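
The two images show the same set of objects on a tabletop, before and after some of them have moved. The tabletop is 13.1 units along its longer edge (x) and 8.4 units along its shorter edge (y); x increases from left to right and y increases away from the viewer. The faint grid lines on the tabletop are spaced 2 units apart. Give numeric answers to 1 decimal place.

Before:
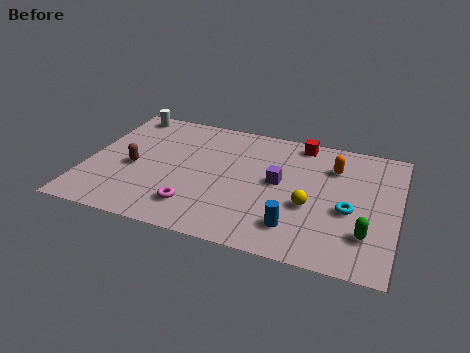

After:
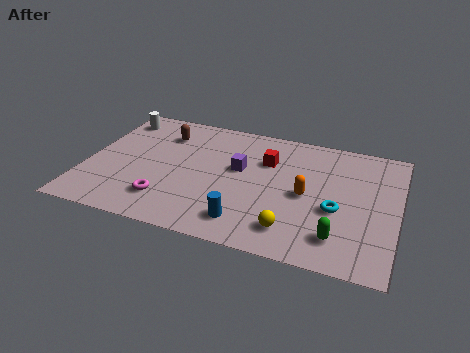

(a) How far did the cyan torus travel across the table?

0.5

The cyan torus was near (11.1, 3.5) before and (10.6, 3.4) after, so it travelled √(0.5² + 0.1²) ≈ 0.5 units.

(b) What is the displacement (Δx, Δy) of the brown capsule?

(1.0, 2.7)

From the two frames, the brown capsule sits at roughly (2.0, 3.7) before and (3.0, 6.4) after.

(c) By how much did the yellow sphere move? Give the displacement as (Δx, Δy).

(-0.6, -1.7)

From the two frames, the yellow sphere sits at roughly (9.5, 3.3) before and (8.9, 1.6) after.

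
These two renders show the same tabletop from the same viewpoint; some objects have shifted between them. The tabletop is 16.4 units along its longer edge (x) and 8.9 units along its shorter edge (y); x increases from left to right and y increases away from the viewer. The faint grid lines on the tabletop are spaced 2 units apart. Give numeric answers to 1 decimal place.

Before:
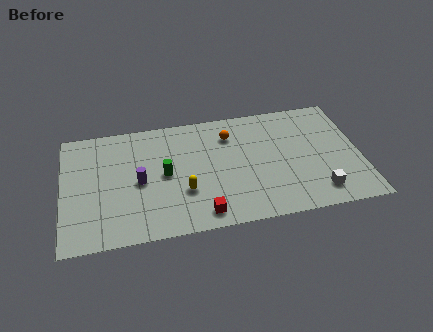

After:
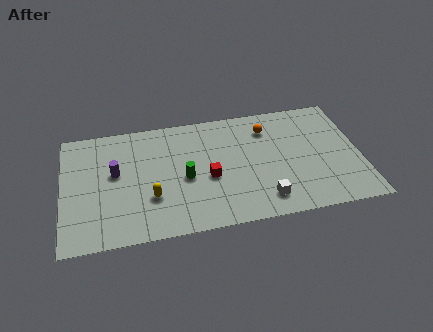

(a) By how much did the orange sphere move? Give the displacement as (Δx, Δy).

(2.1, 0.1)

The orange sphere was at about (9.3, 6.8) and moved to about (11.4, 6.9).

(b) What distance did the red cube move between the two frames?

2.6

The red cube moved from about (7.5, 1.2) to (8.0, 3.8), a distance of √(0.5² + 2.6²) ≈ 2.6.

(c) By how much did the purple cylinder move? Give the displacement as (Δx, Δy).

(-1.3, 0.9)

The purple cylinder was at about (4.2, 4.2) and moved to about (2.9, 5.1).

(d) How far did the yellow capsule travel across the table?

1.8

The yellow capsule was near (6.6, 3.0) before and (4.8, 2.9) after, so it travelled √(1.8² + 0.1²) ≈ 1.8 units.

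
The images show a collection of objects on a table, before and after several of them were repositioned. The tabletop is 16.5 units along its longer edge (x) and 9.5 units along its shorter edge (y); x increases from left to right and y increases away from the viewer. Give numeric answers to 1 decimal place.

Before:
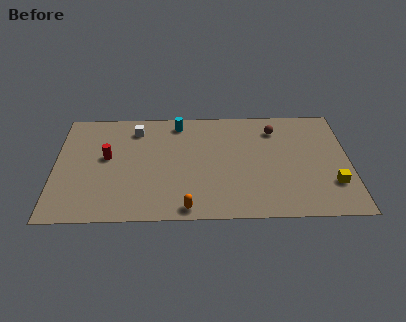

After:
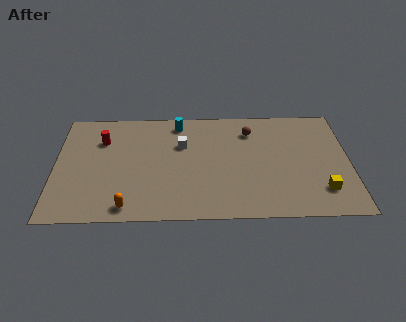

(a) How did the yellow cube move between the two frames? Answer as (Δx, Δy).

(-0.6, -0.5)

The yellow cube was at about (15.5, 2.7) and moved to about (14.9, 2.2).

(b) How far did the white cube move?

3.0

The white cube moved from about (4.5, 7.7) to (7.1, 6.3), a distance of √(2.6² + 1.4²) ≈ 3.0.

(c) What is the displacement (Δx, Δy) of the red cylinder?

(-0.3, 1.5)

From the two frames, the red cylinder sits at roughly (2.9, 5.3) before and (2.6, 6.8) after.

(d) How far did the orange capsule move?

3.3

The orange capsule was near (7.4, 0.9) before and (4.1, 1.1) after, so it travelled √(3.3² + 0.2²) ≈ 3.3 units.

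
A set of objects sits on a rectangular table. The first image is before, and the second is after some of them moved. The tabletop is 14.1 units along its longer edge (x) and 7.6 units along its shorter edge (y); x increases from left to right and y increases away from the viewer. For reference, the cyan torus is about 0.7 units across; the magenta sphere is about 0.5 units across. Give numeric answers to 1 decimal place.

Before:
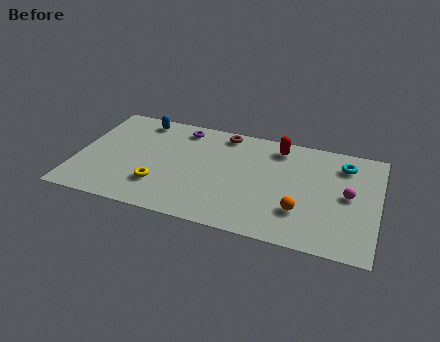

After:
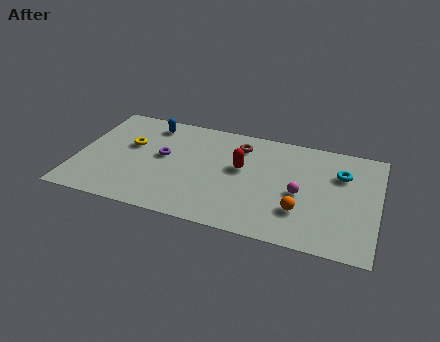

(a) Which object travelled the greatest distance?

the yellow torus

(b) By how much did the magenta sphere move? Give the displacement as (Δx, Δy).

(-2.2, -0.5)

The magenta sphere was at about (12.7, 3.9) and moved to about (10.5, 3.4).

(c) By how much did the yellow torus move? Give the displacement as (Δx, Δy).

(-1.6, 2.5)

The yellow torus was at about (4.0, 2.1) and moved to about (2.4, 4.6).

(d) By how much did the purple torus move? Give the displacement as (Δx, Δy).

(-0.7, -2.3)

The purple torus was at about (4.7, 6.5) and moved to about (4.0, 4.2).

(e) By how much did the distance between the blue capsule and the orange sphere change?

-0.5

The distance was about 9.0 in the first image and 8.5 in the second, so they moved 0.5 units closer together.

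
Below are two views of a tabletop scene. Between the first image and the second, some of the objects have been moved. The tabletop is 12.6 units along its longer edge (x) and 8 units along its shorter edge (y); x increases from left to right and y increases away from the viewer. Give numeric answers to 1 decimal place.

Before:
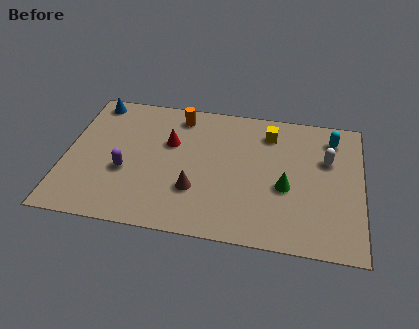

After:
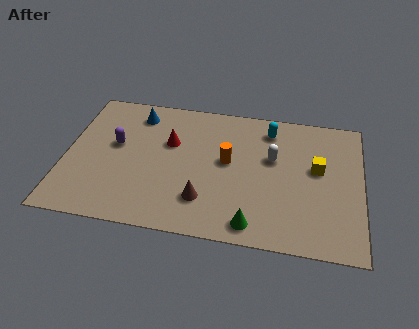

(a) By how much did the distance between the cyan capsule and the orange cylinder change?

-3.8

The distance was about 6.6 in the first image and 2.8 in the second, so they moved 3.8 units closer together.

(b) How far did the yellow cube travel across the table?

2.8

The yellow cube was near (8.6, 6.4) before and (10.7, 4.6) after, so it travelled √(2.1² + 1.8²) ≈ 2.8 units.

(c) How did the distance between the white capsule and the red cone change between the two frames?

-2.3

They were about 6.7 units apart before and 4.4 after — 2.3 units closer together.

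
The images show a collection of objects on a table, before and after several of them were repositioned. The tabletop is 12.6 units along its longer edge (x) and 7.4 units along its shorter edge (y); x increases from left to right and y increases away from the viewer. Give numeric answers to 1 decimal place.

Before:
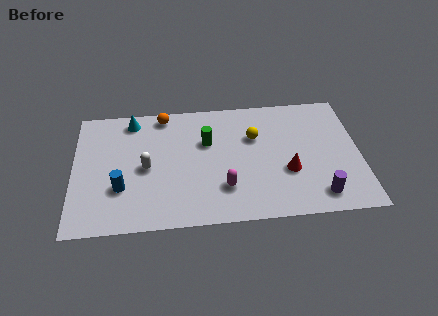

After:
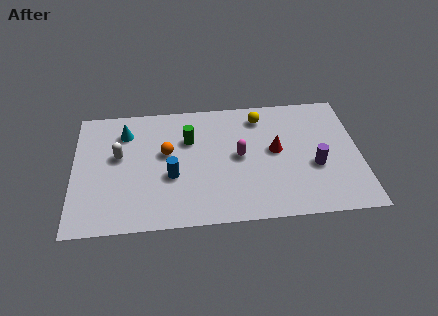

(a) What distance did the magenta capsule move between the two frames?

1.9

The magenta capsule was near (6.6, 2.0) before and (7.3, 3.8) after, so it travelled √(0.7² + 1.8²) ≈ 1.9 units.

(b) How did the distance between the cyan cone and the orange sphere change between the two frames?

+0.9

The distance was about 1.4 in the first image and 2.3 in the second, so they moved 0.9 units further apart.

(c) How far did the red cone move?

1.4

The red cone was near (9.4, 2.7) before and (8.9, 4.0) after, so it travelled √(0.5² + 1.3²) ≈ 1.4 units.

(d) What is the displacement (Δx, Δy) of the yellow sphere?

(0.3, 1.2)

The yellow sphere was at about (8.0, 4.9) and moved to about (8.3, 6.1).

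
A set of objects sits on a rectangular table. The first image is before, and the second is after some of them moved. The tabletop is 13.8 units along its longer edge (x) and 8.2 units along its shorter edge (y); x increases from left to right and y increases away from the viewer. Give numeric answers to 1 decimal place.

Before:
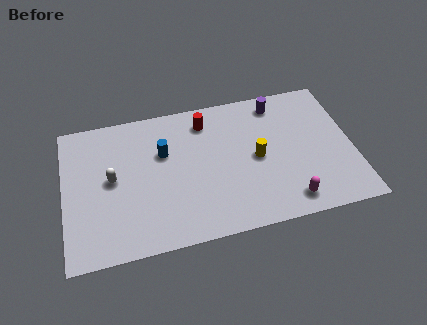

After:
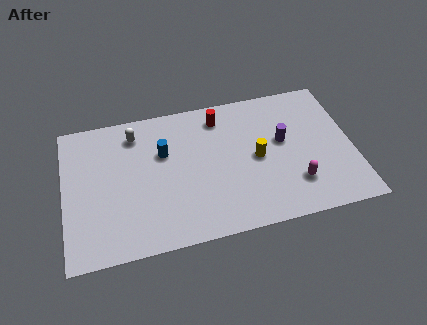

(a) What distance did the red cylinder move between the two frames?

0.7

The red cylinder moved from about (6.9, 6.7) to (7.6, 6.8), a distance of √(0.7² + 0.1²) ≈ 0.7.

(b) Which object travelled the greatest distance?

the white capsule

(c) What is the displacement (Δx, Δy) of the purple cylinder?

(0.1, -2.3)

The purple cylinder was at about (10.4, 7.0) and moved to about (10.5, 4.7).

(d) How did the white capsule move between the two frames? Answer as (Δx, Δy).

(1.2, 2.4)

The white capsule was at about (2.3, 4.3) and moved to about (3.5, 6.7).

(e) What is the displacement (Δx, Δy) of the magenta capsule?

(0.4, 0.9)

From the two frames, the magenta capsule sits at roughly (10.5, 1.2) before and (10.9, 2.1) after.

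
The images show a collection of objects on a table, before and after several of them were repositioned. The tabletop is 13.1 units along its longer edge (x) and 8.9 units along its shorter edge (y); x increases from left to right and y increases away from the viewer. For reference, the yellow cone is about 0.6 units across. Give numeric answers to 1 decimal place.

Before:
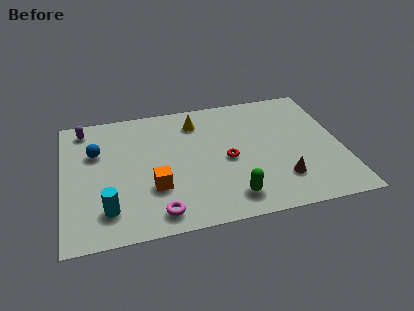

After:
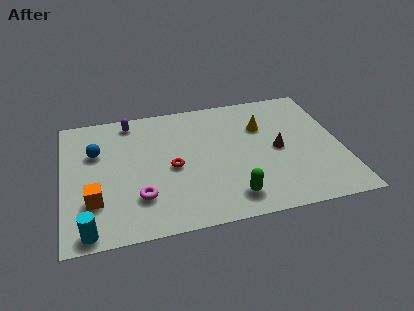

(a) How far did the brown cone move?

2.1

The brown cone moved from about (10.1, 2.2) to (10.1, 4.3), a distance of √(0.0² + 2.1²) ≈ 2.1.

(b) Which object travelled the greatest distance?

the yellow cone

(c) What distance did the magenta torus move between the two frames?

1.4

The magenta torus moved from about (4.3, 1.2) to (3.5, 2.4), a distance of √(0.8² + 1.2²) ≈ 1.4.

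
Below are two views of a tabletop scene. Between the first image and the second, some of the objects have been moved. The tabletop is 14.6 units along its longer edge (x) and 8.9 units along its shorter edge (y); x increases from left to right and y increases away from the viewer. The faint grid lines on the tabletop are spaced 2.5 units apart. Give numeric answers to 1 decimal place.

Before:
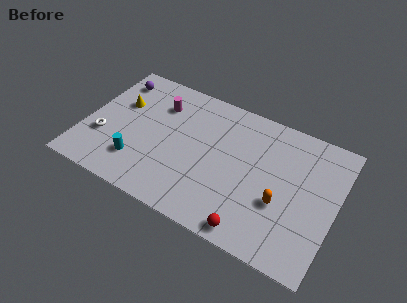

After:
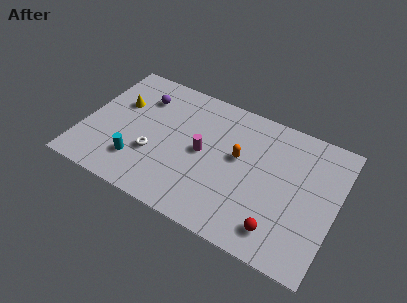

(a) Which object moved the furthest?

the magenta cylinder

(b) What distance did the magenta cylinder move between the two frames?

3.6

From (4.0, 6.6) to (6.9, 4.5), the magenta cylinder covered √(2.9² + 2.1²) ≈ 3.6 units.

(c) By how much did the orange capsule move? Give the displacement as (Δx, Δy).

(-2.7, 1.8)

The orange capsule was at about (11.6, 3.3) and moved to about (8.9, 5.1).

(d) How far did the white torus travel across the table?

3.0

From (1.2, 3.0) to (4.2, 3.1), the white torus covered √(3.0² + 0.1²) ≈ 3.0 units.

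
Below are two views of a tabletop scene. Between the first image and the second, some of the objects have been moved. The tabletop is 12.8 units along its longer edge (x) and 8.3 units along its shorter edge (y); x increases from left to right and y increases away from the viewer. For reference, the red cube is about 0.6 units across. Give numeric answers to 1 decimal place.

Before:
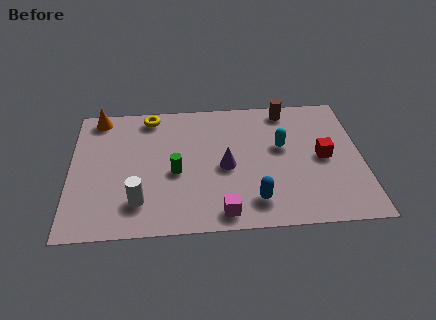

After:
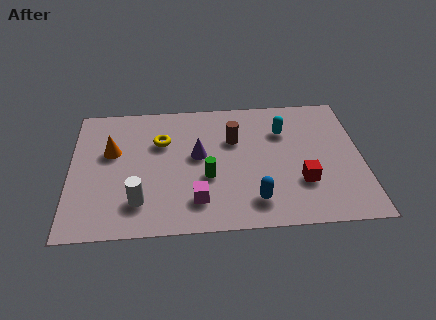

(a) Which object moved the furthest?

the brown cylinder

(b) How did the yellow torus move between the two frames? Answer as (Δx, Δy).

(0.5, -1.7)

From the two frames, the yellow torus sits at roughly (3.5, 7.3) before and (4.0, 5.6) after.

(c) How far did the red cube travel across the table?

1.8

The red cube moved from about (11.1, 4.1) to (10.1, 2.6), a distance of √(1.0² + 1.5²) ≈ 1.8.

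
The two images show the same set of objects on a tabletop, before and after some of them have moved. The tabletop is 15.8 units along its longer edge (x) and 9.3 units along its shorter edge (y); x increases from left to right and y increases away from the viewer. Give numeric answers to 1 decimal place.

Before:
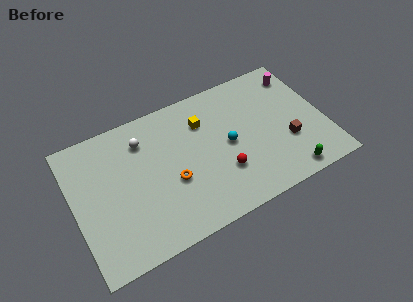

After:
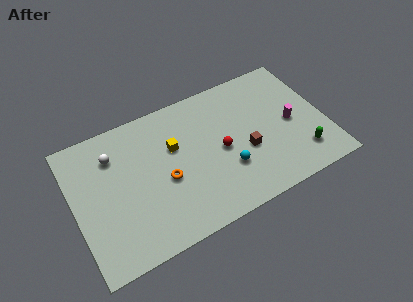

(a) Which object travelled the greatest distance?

the magenta cylinder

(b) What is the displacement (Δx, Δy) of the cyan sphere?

(-0.3, -1.6)

From the two frames, the cyan sphere sits at roughly (9.7, 4.6) before and (9.4, 3.0) after.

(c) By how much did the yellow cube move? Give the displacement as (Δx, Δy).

(-2.0, -0.9)

The yellow cube started near (8.4, 6.8) and ended near (6.4, 5.9).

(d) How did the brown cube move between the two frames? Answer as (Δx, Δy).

(-2.6, 0.5)

The brown cube started near (13.3, 3.2) and ended near (10.7, 3.7).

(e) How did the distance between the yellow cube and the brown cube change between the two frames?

-1.3

They were about 6.1 units apart before and 4.8 after — 1.3 units closer together.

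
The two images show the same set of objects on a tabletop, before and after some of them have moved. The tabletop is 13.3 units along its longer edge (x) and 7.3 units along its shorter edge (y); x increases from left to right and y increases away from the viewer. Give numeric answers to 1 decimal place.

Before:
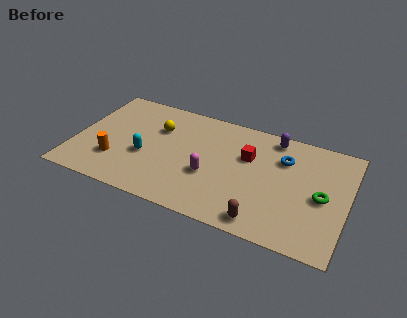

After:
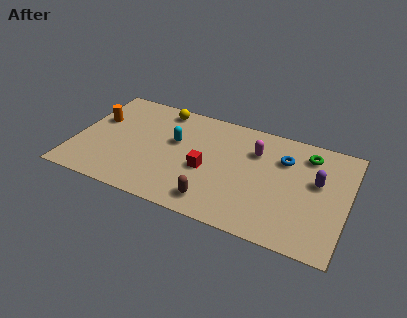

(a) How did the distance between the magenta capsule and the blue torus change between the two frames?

-2.8

They were about 4.2 units apart before and 1.4 after — 2.8 units closer together.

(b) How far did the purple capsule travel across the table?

3.1

The purple capsule was near (9.5, 6.4) before and (11.8, 4.3) after, so it travelled √(2.3² + 2.1²) ≈ 3.1 units.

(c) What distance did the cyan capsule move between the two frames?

2.0

From (3.5, 2.9) to (4.8, 4.4), the cyan capsule covered √(1.3² + 1.5²) ≈ 2.0 units.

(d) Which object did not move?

the blue torus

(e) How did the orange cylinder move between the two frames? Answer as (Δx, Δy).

(-1.2, 2.5)

From the two frames, the orange cylinder sits at roughly (2.1, 2.1) before and (0.9, 4.6) after.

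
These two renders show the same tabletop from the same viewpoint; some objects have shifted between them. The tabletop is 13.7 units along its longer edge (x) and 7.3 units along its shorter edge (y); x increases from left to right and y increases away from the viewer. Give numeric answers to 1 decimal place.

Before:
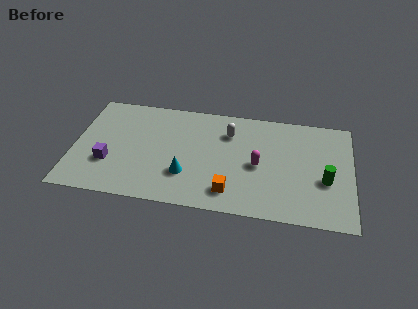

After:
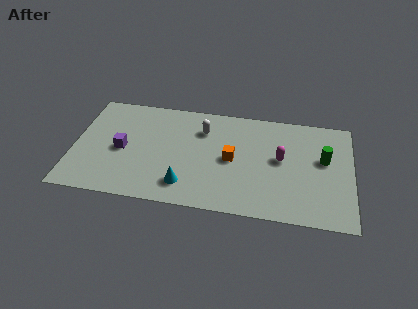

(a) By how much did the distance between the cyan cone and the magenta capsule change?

+1.5

The distance was about 3.7 in the first image and 5.2 in the second, so they moved 1.5 units further apart.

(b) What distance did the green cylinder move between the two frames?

1.4

The green cylinder was near (12.4, 2.9) before and (12.3, 4.3) after, so it travelled √(0.1² + 1.4²) ≈ 1.4 units.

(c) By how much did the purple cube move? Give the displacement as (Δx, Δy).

(0.6, 1.0)

From the two frames, the purple cube sits at roughly (1.8, 2.4) before and (2.4, 3.4) after.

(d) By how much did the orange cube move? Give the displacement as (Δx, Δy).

(0.0, 2.2)

The orange cube started near (7.8, 1.4) and ended near (7.8, 3.6).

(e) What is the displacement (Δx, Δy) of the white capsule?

(-1.3, 0.0)

The white capsule started near (7.6, 5.4) and ended near (6.3, 5.4).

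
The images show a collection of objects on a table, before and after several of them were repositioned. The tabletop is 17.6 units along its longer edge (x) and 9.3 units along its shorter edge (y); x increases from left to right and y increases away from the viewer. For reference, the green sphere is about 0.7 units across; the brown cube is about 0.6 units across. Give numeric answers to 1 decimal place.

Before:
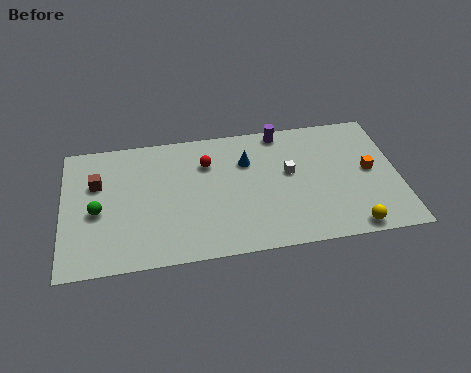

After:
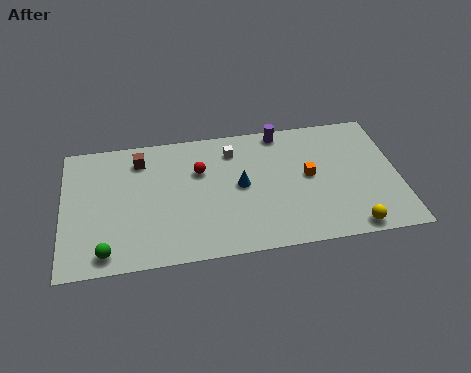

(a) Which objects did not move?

the purple cylinder and the yellow sphere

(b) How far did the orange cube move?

3.2

The orange cube moved from about (16.1, 4.8) to (12.9, 4.9), a distance of √(3.2² + 0.1²) ≈ 3.2.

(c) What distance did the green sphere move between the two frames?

2.9

From (1.8, 4.1) to (2.2, 1.2), the green sphere covered √(0.4² + 2.9²) ≈ 2.9 units.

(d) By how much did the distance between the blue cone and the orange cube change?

-3.0

Before: roughly 6.6 units apart; after: 3.6. That's 3.0 units closer together.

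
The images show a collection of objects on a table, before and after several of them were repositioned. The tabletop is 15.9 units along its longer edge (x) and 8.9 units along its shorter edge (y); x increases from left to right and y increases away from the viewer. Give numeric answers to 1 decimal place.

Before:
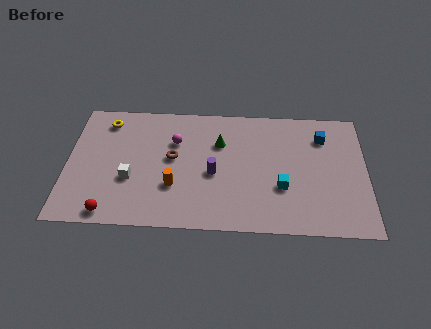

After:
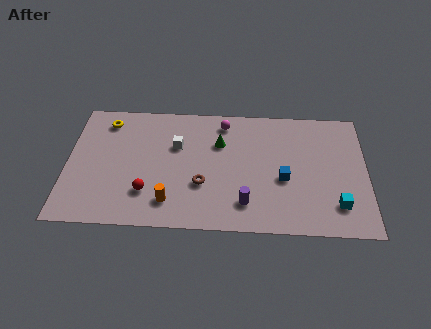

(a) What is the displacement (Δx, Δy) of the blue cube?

(-2.1, -3.1)

The blue cube started near (13.6, 6.8) and ended near (11.5, 3.7).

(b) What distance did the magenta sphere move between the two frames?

3.0

The magenta sphere moved from about (5.7, 6.1) to (8.3, 7.6), a distance of √(2.6² + 1.5²) ≈ 3.0.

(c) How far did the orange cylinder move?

1.1

From (5.7, 2.9) to (5.5, 1.8), the orange cylinder covered √(0.2² + 1.1²) ≈ 1.1 units.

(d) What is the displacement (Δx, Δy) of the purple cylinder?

(1.7, -2.0)

From the two frames, the purple cylinder sits at roughly (7.8, 3.9) before and (9.5, 1.9) after.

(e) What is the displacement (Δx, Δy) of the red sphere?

(1.9, 1.5)

The red sphere was at about (2.4, 0.9) and moved to about (4.3, 2.4).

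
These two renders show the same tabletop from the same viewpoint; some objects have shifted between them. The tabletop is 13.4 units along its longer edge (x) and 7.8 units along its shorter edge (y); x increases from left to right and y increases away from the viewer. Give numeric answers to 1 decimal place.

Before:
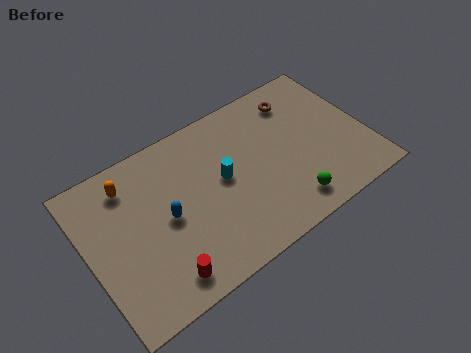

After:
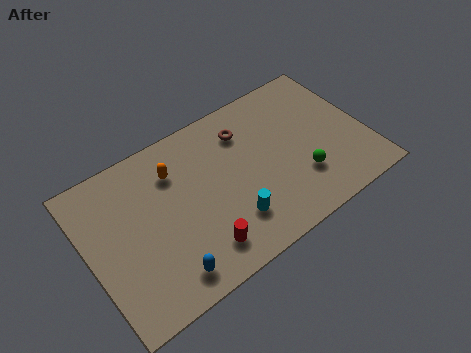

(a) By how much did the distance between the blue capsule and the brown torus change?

-0.6

They were about 7.3 units apart before and 6.7 after — 0.6 units closer together.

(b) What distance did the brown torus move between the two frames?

2.7

The brown torus was near (10.6, 6.3) before and (7.9, 6.0) after, so it travelled √(2.7² + 0.3²) ≈ 2.7 units.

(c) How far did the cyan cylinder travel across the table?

2.2

The cyan cylinder was near (6.5, 4.2) before and (6.5, 2.0) after, so it travelled √(0.0² + 2.2²) ≈ 2.2 units.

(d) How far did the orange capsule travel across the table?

2.2

The orange capsule moved from about (2.3, 6.3) to (4.4, 5.8), a distance of √(2.1² + 0.5²) ≈ 2.2.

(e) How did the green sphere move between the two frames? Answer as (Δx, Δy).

(0.8, 1.0)

The green sphere was at about (9.2, 1.3) and moved to about (10.0, 2.3).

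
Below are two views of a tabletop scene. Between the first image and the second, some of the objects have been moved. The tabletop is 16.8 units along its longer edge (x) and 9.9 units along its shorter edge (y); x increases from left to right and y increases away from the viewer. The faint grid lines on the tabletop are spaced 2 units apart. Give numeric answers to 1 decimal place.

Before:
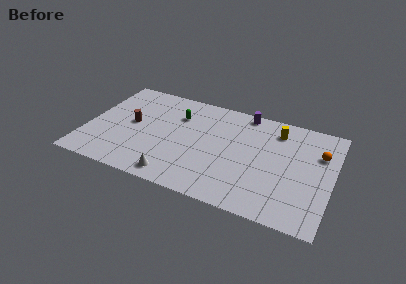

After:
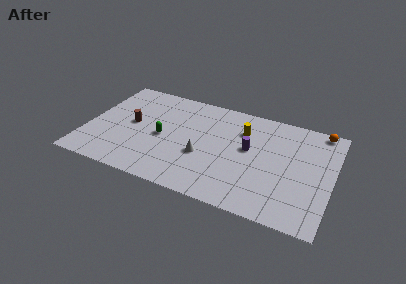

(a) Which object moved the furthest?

the purple cylinder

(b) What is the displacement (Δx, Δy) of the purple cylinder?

(0.6, -3.4)

From the two frames, the purple cylinder sits at roughly (10.5, 9.0) before and (11.1, 5.6) after.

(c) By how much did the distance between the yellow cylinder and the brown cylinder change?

-2.4

Before: roughly 10.2 units apart; after: 7.8. That's 2.4 units closer together.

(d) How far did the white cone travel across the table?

3.1

The white cone moved from about (6.5, 1.2) to (8.1, 3.8), a distance of √(1.6² + 2.6²) ≈ 3.1.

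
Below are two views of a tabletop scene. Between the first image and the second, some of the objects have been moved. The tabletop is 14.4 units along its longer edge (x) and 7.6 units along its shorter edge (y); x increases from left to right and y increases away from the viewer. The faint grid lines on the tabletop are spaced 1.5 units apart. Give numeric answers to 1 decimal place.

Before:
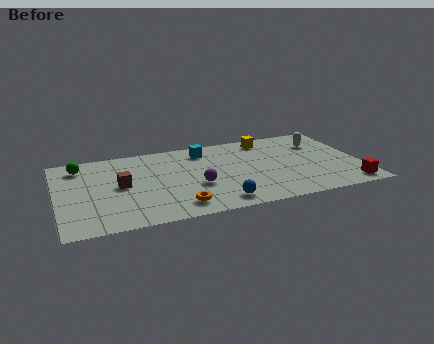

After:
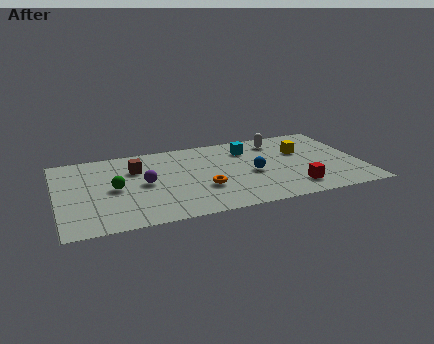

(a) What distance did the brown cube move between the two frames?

1.6

The brown cube was near (3.0, 3.9) before and (3.8, 5.3) after, so it travelled √(0.8² + 1.4²) ≈ 1.6 units.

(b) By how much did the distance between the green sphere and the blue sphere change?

-1.5

They were about 8.0 units apart before and 6.5 after — 1.5 units closer together.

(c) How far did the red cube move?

2.6

The red cube was near (13.6, 1.0) before and (11.0, 1.5) after, so it travelled √(2.6² + 0.5²) ≈ 2.6 units.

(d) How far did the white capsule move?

2.1

The white capsule moved from about (12.7, 5.5) to (10.7, 6.2), a distance of √(2.0² + 0.7²) ≈ 2.1.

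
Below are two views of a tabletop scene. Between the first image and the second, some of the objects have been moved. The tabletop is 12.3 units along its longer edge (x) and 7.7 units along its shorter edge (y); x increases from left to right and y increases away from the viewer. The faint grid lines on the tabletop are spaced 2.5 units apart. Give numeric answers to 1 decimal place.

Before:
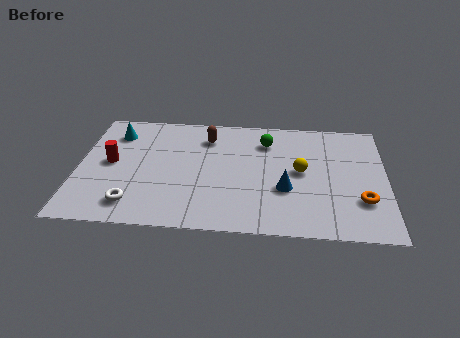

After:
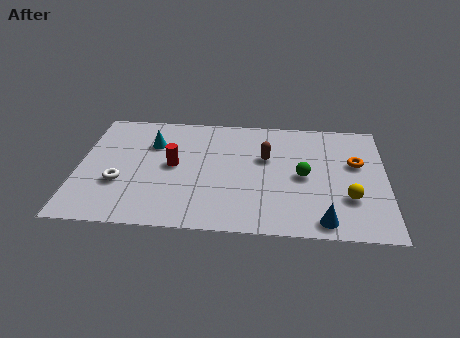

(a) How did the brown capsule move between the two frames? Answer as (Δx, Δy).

(2.4, -1.2)

The brown capsule started near (5.1, 6.0) and ended near (7.5, 4.8).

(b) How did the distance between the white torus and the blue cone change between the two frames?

+2.1

The distance was about 6.2 in the first image and 8.3 in the second, so they moved 2.1 units further apart.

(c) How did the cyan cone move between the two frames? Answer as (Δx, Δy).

(1.5, -0.6)

From the two frames, the cyan cone sits at roughly (1.4, 6.0) before and (2.9, 5.4) after.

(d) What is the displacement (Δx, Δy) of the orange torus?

(-0.2, 2.4)

From the two frames, the orange torus sits at roughly (11.3, 2.3) before and (11.1, 4.7) after.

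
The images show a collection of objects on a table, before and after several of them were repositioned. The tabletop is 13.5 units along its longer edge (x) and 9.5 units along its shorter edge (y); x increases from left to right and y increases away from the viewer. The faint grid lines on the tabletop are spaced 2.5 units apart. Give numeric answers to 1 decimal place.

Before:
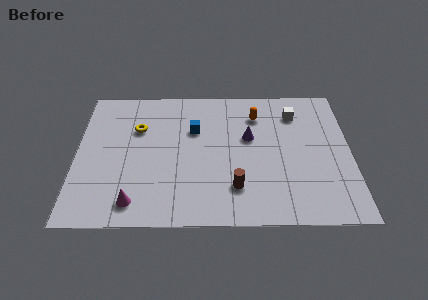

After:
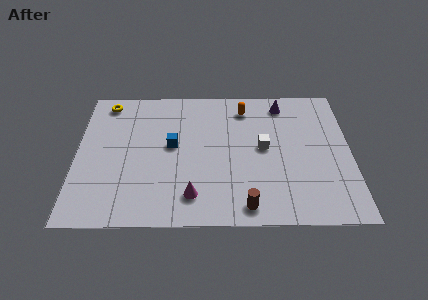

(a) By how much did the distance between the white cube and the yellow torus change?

+0.6

The distance was about 7.9 in the first image and 8.5 in the second, so they moved 0.6 units further apart.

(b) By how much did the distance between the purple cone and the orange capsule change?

+0.3

They were about 1.6 units apart before and 1.9 after — 0.3 units further apart.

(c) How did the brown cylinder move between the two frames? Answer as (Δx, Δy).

(0.5, -1.2)

From the two frames, the brown cylinder sits at roughly (7.8, 2.3) before and (8.3, 1.1) after.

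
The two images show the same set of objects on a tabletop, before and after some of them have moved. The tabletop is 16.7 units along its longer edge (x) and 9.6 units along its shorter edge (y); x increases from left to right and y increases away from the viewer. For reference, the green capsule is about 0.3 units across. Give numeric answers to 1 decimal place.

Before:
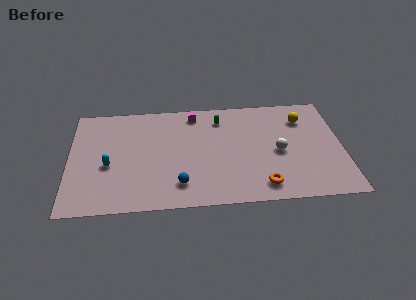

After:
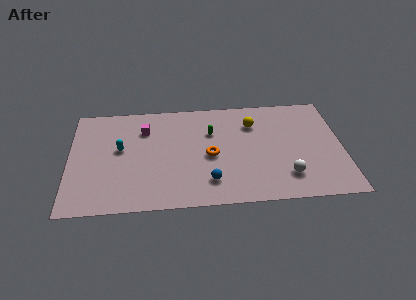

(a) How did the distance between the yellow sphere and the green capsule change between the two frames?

-2.4

They were about 5.1 units apart before and 2.7 after — 2.4 units closer together.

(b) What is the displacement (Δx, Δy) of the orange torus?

(-3.1, 2.9)

The orange torus started near (11.7, 1.5) and ended near (8.6, 4.4).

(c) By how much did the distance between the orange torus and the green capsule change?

-4.5

The distance was about 6.6 in the first image and 2.1 in the second, so they moved 4.5 units closer together.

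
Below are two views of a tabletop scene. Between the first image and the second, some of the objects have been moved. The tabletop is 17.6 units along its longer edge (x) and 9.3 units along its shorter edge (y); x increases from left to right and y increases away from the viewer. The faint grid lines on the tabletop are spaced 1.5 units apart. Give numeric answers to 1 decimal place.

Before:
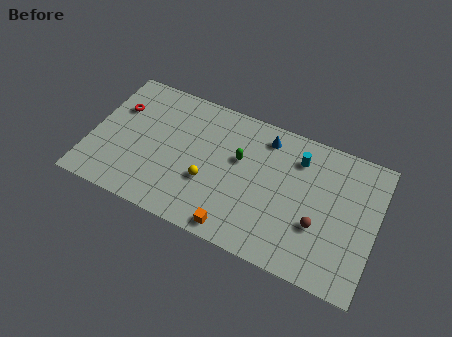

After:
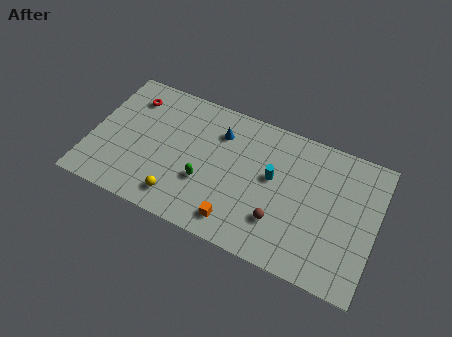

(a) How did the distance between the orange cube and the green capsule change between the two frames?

-1.9

Before: roughly 4.7 units apart; after: 2.8. That's 1.9 units closer together.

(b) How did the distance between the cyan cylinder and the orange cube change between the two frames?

-2.8

They were about 7.0 units apart before and 4.2 after — 2.8 units closer together.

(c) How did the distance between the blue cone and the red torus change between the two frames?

-3.6

The distance was about 9.2 in the first image and 5.6 in the second, so they moved 3.6 units closer together.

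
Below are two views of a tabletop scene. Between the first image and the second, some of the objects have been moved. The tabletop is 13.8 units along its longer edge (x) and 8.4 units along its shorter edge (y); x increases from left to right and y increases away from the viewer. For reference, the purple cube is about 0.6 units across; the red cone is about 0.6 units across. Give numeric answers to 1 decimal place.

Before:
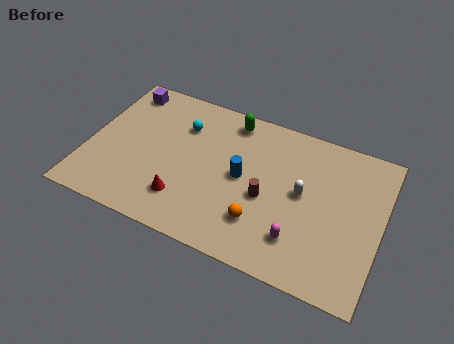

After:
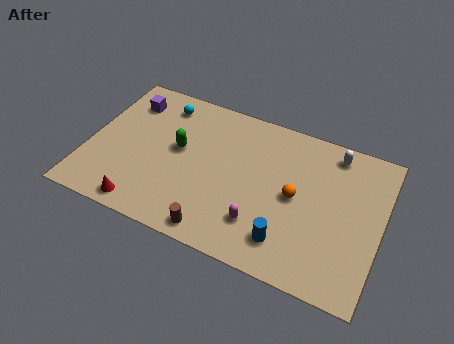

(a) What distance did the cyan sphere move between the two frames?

1.4

From (4.2, 6.1) to (3.1, 7.0), the cyan sphere covered √(1.1² + 0.9²) ≈ 1.4 units.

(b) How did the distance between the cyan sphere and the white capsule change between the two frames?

+2.1

Before: roughly 6.1 units apart; after: 8.2. That's 2.1 units further apart.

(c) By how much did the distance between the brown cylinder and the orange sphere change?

+3.3

The distance was about 1.4 in the first image and 4.7 in the second, so they moved 3.3 units further apart.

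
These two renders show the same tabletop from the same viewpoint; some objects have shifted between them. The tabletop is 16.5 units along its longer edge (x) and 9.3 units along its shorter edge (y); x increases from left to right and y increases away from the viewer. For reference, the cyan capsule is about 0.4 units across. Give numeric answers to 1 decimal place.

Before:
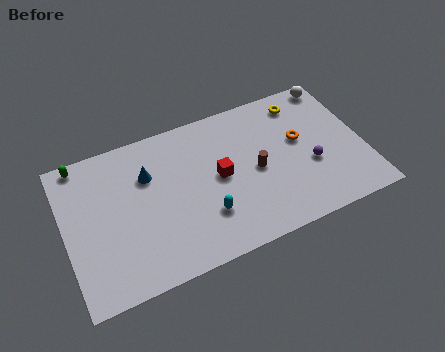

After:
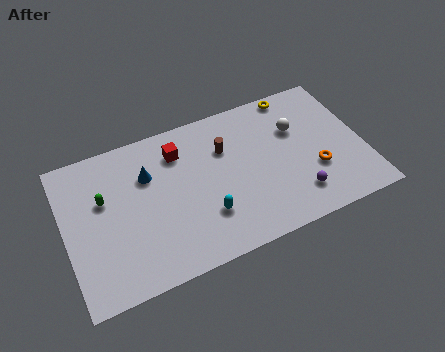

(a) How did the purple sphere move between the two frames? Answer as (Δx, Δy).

(-1.0, -1.6)

The purple sphere was at about (13.5, 3.6) and moved to about (12.5, 2.0).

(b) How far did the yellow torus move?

0.8

The yellow torus was near (13.5, 7.8) before and (13.2, 8.5) after, so it travelled √(0.3² + 0.7²) ≈ 0.8 units.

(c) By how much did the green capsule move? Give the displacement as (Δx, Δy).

(1.0, -2.7)

From the two frames, the green capsule sits at roughly (1.2, 8.5) before and (2.2, 5.8) after.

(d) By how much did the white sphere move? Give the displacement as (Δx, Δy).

(-2.5, -2.2)

The white sphere started near (15.5, 8.4) and ended near (13.0, 6.2).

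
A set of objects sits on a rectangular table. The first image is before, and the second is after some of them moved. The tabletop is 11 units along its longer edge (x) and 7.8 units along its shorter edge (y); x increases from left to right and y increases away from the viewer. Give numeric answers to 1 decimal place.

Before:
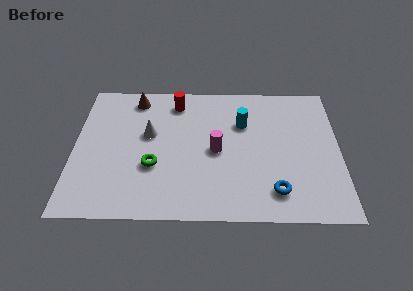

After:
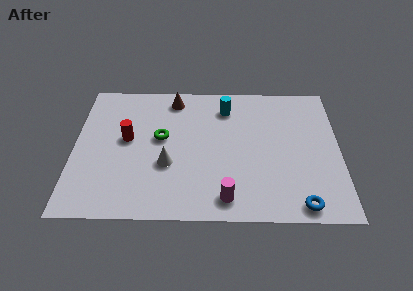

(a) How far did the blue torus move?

1.2

The blue torus was near (8.3, 1.5) before and (9.3, 0.8) after, so it travelled √(1.0² + 0.7²) ≈ 1.2 units.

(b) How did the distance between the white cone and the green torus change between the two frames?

-0.3

Before: roughly 1.8 units apart; after: 1.5. That's 0.3 units closer together.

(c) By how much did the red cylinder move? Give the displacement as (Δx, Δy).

(-2.0, -2.2)

From the two frames, the red cylinder sits at roughly (4.2, 6.5) before and (2.2, 4.3) after.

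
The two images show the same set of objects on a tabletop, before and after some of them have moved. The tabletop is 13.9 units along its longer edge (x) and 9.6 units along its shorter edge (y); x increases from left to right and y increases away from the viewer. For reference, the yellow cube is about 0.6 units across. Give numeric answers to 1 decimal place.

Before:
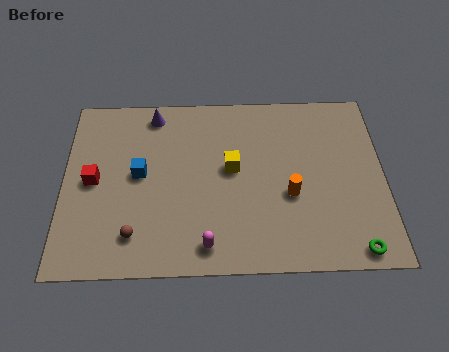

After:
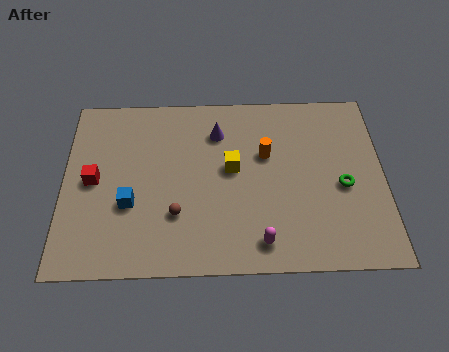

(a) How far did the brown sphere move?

2.1

The brown sphere moved from about (3.1, 1.9) to (4.9, 2.9), a distance of √(1.8² + 1.0²) ≈ 2.1.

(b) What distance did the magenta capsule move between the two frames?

2.3

From (6.2, 1.3) to (8.5, 1.4), the magenta capsule covered √(2.3² + 0.1²) ≈ 2.3 units.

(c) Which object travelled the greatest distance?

the green torus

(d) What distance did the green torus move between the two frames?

3.3

The green torus moved from about (12.5, 0.9) to (12.1, 4.2), a distance of √(0.4² + 3.3²) ≈ 3.3.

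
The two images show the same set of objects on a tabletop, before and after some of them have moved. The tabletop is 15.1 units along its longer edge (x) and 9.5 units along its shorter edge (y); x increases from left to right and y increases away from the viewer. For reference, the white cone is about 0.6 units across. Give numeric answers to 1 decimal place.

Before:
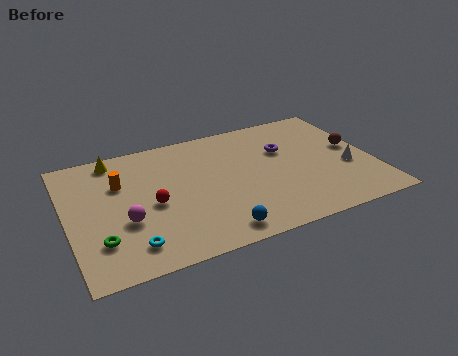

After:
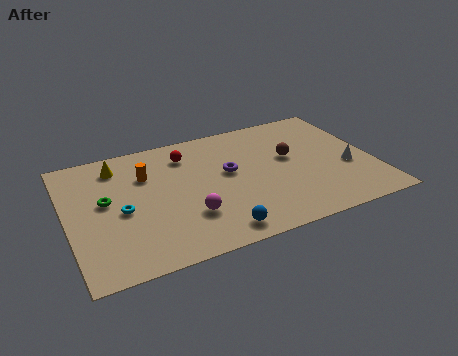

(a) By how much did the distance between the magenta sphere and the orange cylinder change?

+1.3

They were about 2.9 units apart before and 4.2 after — 1.3 units further apart.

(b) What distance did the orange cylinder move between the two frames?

1.3

The orange cylinder was near (2.7, 6.4) before and (4.0, 6.6) after, so it travelled √(1.3² + 0.2²) ≈ 1.3 units.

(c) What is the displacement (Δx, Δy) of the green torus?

(0.5, 2.8)

The green torus was at about (1.4, 2.5) and moved to about (1.9, 5.3).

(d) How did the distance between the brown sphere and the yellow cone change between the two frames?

-3.4

They were about 12.1 units apart before and 8.7 after — 3.4 units closer together.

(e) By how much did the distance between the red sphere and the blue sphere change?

+2.2

They were about 4.2 units apart before and 6.4 after — 2.2 units further apart.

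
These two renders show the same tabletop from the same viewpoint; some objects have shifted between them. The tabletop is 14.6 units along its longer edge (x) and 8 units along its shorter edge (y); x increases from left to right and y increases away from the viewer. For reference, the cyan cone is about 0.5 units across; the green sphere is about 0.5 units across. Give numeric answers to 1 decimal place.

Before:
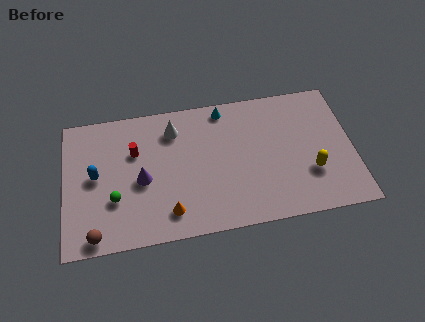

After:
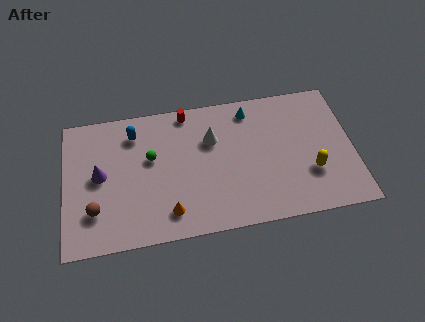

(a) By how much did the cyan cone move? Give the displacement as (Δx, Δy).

(1.3, -0.3)

From the two frames, the cyan cone sits at roughly (8.2, 7.1) before and (9.5, 6.8) after.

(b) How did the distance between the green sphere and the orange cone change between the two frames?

+0.4

Before: roughly 3.0 units apart; after: 3.4. That's 0.4 units further apart.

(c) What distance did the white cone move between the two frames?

2.1

From (5.6, 6.3) to (7.5, 5.4), the white cone covered √(1.9² + 0.9²) ≈ 2.1 units.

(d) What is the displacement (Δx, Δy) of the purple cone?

(-2.1, 0.6)

The purple cone was at about (3.9, 3.6) and moved to about (1.8, 4.2).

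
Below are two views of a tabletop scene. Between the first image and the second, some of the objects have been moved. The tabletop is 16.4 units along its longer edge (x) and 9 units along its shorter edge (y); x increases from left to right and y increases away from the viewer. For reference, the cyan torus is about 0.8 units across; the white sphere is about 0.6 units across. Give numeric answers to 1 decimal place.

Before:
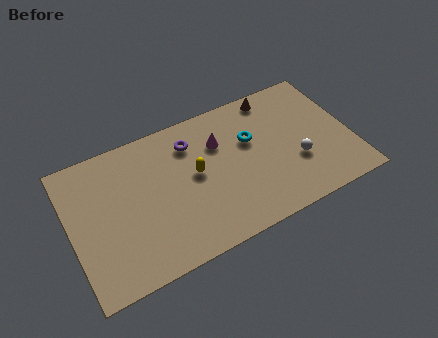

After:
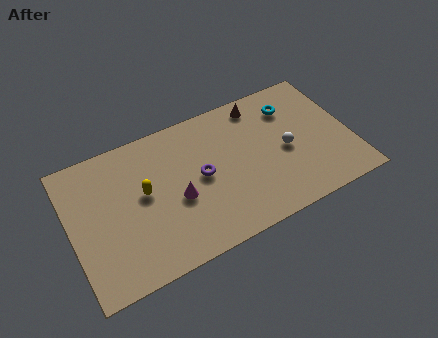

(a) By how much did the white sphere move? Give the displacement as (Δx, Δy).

(-0.5, 1.0)

The white sphere was at about (13.1, 3.2) and moved to about (12.6, 4.2).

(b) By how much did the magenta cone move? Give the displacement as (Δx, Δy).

(-2.8, -2.5)

From the two frames, the magenta cone sits at roughly (8.9, 6.3) before and (6.1, 3.8) after.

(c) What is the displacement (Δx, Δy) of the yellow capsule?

(-3.0, 0.1)

The yellow capsule started near (7.3, 4.9) and ended near (4.3, 5.0).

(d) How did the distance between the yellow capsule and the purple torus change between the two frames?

+1.2

The distance was about 2.1 in the first image and 3.3 in the second, so they moved 1.2 units further apart.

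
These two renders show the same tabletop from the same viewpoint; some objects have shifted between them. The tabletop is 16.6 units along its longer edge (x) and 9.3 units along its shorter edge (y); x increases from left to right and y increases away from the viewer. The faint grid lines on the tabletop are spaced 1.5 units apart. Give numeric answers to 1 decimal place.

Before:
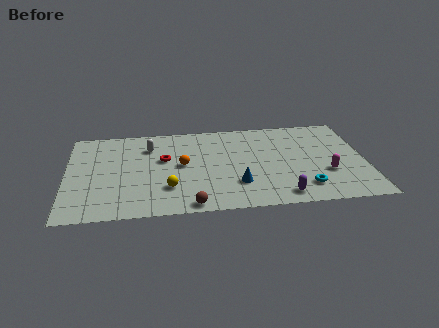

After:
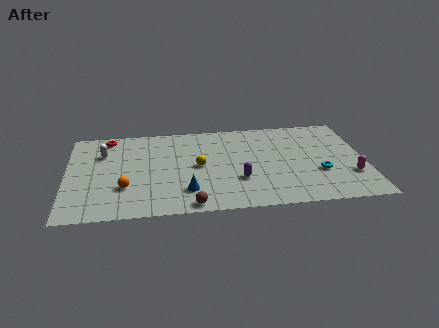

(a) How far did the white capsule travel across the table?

2.6

The white capsule moved from about (4.6, 7.0) to (2.0, 6.6), a distance of √(2.6² + 0.4²) ≈ 2.6.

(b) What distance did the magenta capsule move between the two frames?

1.4

The magenta capsule moved from about (14.4, 3.2) to (15.7, 2.8), a distance of √(1.3² + 0.4²) ≈ 1.4.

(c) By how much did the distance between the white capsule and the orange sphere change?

+1.1

They were about 2.8 units apart before and 3.9 after — 1.1 units further apart.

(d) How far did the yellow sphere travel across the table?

2.7

The yellow sphere was near (5.6, 2.6) before and (7.3, 4.7) after, so it travelled √(1.7² + 2.1²) ≈ 2.7 units.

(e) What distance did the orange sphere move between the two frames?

3.8

The orange sphere moved from about (6.4, 4.9) to (3.2, 2.9), a distance of √(3.2² + 2.0²) ≈ 3.8.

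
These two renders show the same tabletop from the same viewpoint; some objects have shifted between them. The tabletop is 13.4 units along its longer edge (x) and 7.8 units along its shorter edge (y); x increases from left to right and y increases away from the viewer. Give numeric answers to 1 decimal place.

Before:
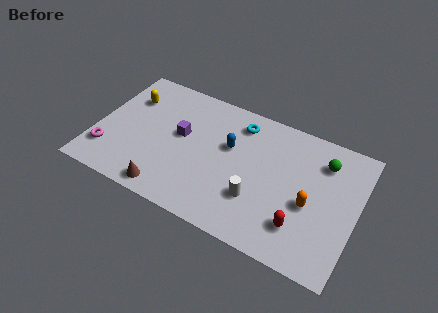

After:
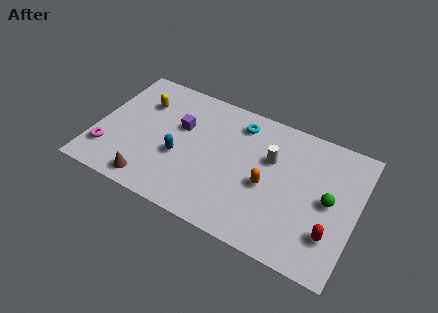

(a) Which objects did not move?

the magenta torus and the cyan torus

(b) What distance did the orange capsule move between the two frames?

2.2

The orange capsule moved from about (11.1, 3.3) to (8.9, 3.4), a distance of √(2.2² + 0.1²) ≈ 2.2.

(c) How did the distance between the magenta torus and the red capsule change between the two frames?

+1.5

They were about 10.0 units apart before and 11.5 after — 1.5 units further apart.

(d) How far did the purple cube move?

0.5

The purple cube was near (4.3, 4.4) before and (4.2, 4.9) after, so it travelled √(0.1² + 0.5²) ≈ 0.5 units.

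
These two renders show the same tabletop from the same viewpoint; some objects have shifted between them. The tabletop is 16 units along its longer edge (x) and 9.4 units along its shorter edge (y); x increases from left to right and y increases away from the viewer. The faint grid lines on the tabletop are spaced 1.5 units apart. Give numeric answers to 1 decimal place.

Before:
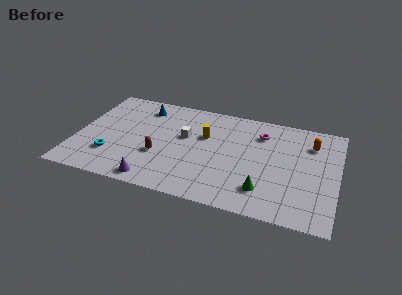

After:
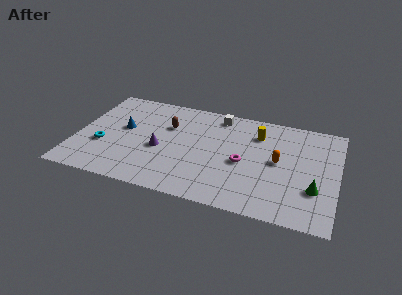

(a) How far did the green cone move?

3.1

The green cone was near (11.7, 2.1) before and (14.7, 3.0) after, so it travelled √(3.0² + 0.9²) ≈ 3.1 units.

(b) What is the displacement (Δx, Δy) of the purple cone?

(0.1, 3.0)

From the two frames, the purple cone sits at roughly (5.1, 1.0) before and (5.2, 4.0) after.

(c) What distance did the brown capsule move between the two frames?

2.9

The brown capsule was near (5.2, 3.4) before and (5.5, 6.3) after, so it travelled √(0.3² + 2.9²) ≈ 2.9 units.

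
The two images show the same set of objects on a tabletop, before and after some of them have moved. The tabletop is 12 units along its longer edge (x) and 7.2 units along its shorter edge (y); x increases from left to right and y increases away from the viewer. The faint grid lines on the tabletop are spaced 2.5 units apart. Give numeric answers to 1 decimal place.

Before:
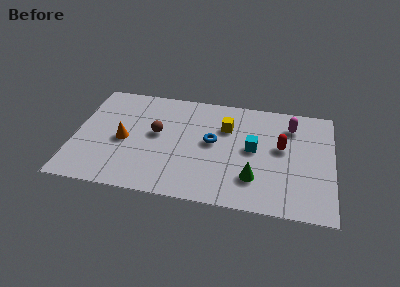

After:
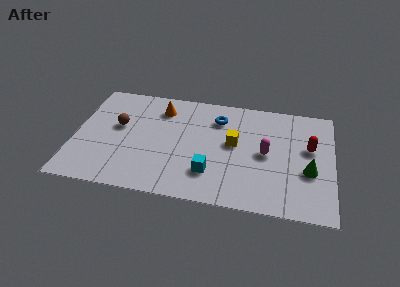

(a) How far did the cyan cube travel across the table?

2.7

The cyan cube moved from about (8.3, 3.8) to (6.4, 1.9), a distance of √(1.9² + 1.9²) ≈ 2.7.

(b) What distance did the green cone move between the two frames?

2.7

The green cone moved from about (8.4, 1.9) to (10.9, 2.8), a distance of √(2.5² + 0.9²) ≈ 2.7.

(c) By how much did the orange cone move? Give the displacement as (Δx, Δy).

(1.6, 2.4)

From the two frames, the orange cone sits at roughly (2.3, 3.3) before and (3.9, 5.7) after.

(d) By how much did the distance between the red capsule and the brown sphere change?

+3.1

The distance was about 5.8 in the first image and 8.9 in the second, so they moved 3.1 units further apart.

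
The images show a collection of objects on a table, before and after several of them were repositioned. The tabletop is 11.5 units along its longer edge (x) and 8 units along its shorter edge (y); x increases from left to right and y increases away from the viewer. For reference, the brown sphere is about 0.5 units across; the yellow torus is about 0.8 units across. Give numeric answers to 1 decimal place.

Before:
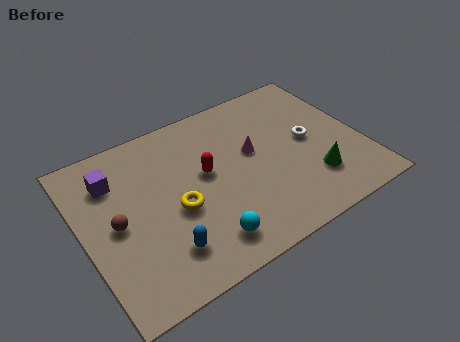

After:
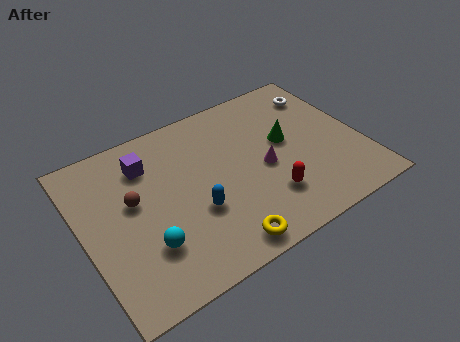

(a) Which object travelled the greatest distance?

the red capsule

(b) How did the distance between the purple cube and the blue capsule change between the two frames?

-0.9

The distance was about 4.4 in the first image and 3.5 in the second, so they moved 0.9 units closer together.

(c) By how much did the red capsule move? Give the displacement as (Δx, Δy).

(2.2, -2.4)

The red capsule started near (5.1, 4.5) and ended near (7.3, 2.1).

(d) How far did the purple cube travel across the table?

1.4

The purple cube was near (1.5, 6.0) before and (2.9, 6.1) after, so it travelled √(1.4² + 0.1²) ≈ 1.4 units.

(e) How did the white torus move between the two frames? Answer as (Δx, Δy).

(1.0, 2.2)

From the two frames, the white torus sits at roughly (9.4, 4.1) before and (10.4, 6.3) after.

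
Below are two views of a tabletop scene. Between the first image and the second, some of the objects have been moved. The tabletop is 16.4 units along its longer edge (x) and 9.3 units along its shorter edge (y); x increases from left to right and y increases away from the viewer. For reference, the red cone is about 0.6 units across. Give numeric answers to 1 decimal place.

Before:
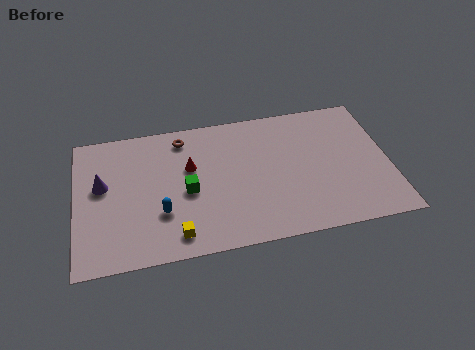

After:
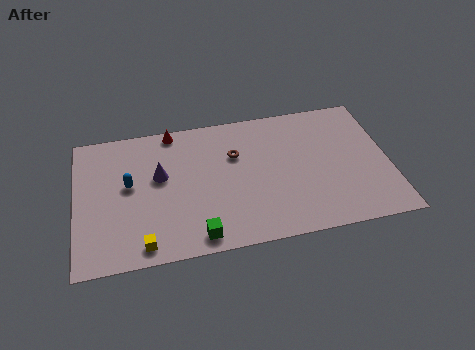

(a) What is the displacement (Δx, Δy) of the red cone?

(-0.8, 2.7)

The red cone was at about (6.0, 5.8) and moved to about (5.2, 8.5).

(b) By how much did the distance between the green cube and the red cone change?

+5.9

They were about 1.6 units apart before and 7.5 after — 5.9 units further apart.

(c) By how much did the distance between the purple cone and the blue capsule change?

-2.2

Before: roughly 3.8 units apart; after: 1.6. That's 2.2 units closer together.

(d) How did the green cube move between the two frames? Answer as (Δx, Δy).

(0.4, -3.1)

From the two frames, the green cube sits at roughly (5.8, 4.2) before and (6.2, 1.1) after.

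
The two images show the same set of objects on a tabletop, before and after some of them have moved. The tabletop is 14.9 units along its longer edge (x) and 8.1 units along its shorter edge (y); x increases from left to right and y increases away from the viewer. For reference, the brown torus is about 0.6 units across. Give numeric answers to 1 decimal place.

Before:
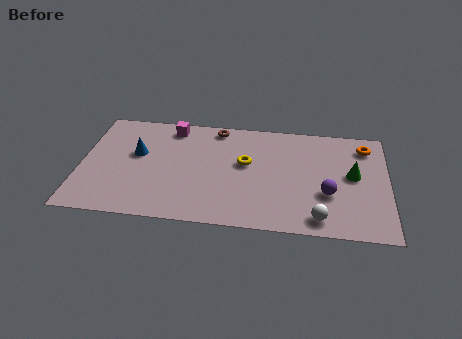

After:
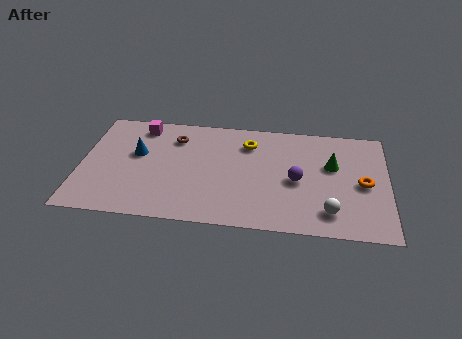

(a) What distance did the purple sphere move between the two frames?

1.7

From (12.0, 2.9) to (10.5, 3.7), the purple sphere covered √(1.5² + 0.8²) ≈ 1.7 units.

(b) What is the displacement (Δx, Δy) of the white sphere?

(0.5, 0.5)

From the two frames, the white sphere sits at roughly (11.6, 1.1) before and (12.1, 1.6) after.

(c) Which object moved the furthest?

the orange torus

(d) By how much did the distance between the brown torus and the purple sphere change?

-0.5

They were about 7.0 units apart before and 6.5 after — 0.5 units closer together.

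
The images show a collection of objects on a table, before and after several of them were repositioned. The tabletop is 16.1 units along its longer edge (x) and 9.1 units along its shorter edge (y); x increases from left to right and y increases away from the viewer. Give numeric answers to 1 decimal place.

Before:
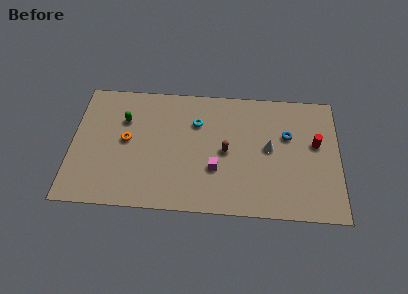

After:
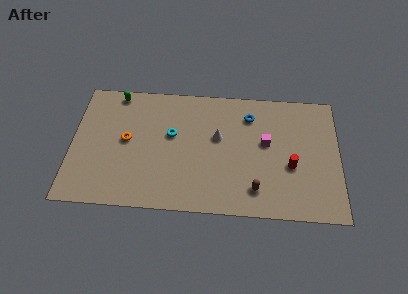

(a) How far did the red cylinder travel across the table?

2.3

The red cylinder was near (14.7, 5.3) before and (13.2, 3.6) after, so it travelled √(1.5² + 1.7²) ≈ 2.3 units.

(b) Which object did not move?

the orange torus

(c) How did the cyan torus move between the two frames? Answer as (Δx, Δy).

(-1.5, -1.0)

From the two frames, the cyan torus sits at roughly (7.5, 6.4) before and (6.0, 5.4) after.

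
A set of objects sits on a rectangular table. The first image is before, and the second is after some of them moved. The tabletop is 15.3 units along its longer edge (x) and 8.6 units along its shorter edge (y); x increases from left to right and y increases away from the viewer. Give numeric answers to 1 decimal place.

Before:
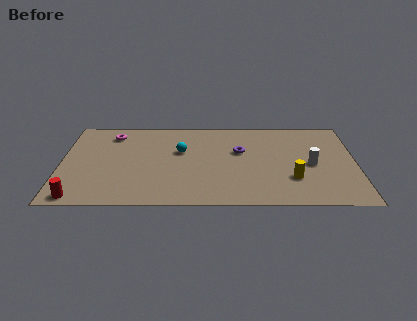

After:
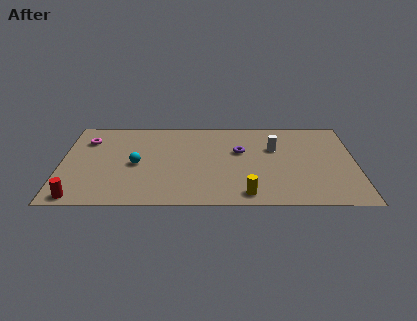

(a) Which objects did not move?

the purple torus and the red cylinder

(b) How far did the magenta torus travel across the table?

1.4

From (2.6, 7.0) to (1.3, 6.4), the magenta torus covered √(1.3² + 0.6²) ≈ 1.4 units.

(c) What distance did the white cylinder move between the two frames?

2.5

The white cylinder moved from about (13.0, 4.0) to (11.1, 5.6), a distance of √(1.9² + 1.6²) ≈ 2.5.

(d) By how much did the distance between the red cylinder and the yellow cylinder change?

-2.5

Before: roughly 11.1 units apart; after: 8.6. That's 2.5 units closer together.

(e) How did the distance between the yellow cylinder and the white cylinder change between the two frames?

+3.0

The distance was about 1.7 in the first image and 4.7 in the second, so they moved 3.0 units further apart.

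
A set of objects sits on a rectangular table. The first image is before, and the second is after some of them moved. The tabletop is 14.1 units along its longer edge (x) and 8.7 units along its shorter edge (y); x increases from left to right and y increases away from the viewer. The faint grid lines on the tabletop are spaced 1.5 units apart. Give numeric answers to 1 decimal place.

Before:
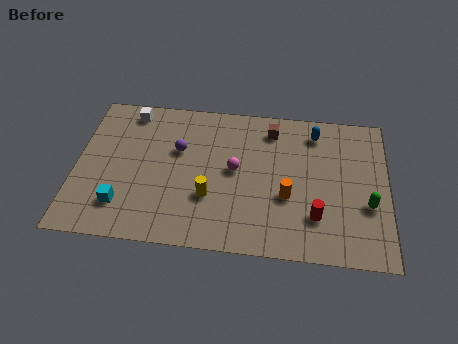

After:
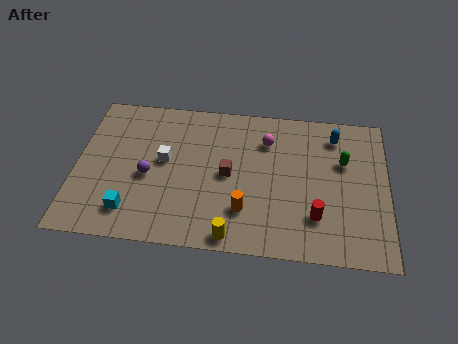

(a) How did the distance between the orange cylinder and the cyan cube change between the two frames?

-2.4

Before: roughly 7.5 units apart; after: 5.1. That's 2.4 units closer together.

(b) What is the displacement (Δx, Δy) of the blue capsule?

(0.9, -0.1)

From the two frames, the blue capsule sits at roughly (10.8, 7.2) before and (11.7, 7.1) after.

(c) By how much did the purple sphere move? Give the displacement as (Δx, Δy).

(-1.3, -1.7)

From the two frames, the purple sphere sits at roughly (4.6, 5.5) before and (3.3, 3.8) after.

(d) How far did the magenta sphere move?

2.4

The magenta sphere moved from about (7.2, 4.6) to (8.6, 6.5), a distance of √(1.4² + 1.9²) ≈ 2.4.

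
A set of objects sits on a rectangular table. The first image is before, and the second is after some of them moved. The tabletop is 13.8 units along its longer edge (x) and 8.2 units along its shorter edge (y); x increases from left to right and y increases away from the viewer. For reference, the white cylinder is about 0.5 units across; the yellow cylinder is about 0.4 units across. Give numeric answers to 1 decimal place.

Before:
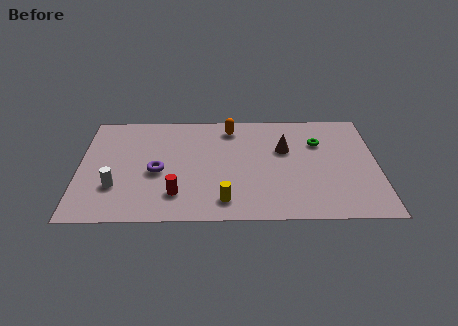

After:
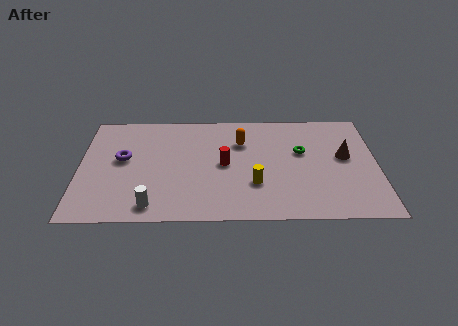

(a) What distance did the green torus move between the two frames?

1.1

From (11.1, 5.7) to (10.3, 5.0), the green torus covered √(0.8² + 0.7²) ≈ 1.1 units.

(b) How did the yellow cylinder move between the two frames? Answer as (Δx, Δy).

(1.4, 1.2)

From the two frames, the yellow cylinder sits at roughly (6.7, 1.4) before and (8.1, 2.6) after.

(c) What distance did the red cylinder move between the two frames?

3.1

The red cylinder moved from about (4.5, 1.9) to (6.7, 4.1), a distance of √(2.2² + 2.2²) ≈ 3.1.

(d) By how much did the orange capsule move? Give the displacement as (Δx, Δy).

(0.5, -1.1)

The orange capsule was at about (7.0, 6.9) and moved to about (7.5, 5.8).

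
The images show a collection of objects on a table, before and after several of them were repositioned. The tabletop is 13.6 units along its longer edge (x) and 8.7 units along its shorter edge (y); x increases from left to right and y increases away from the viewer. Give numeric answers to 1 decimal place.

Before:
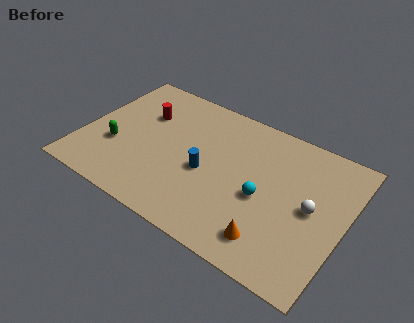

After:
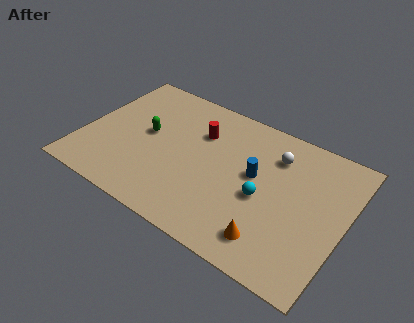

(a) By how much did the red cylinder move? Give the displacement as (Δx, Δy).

(3.0, 0.2)

The red cylinder was at about (2.8, 5.9) and moved to about (5.8, 6.1).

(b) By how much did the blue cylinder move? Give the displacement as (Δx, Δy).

(2.4, 1.1)

The blue cylinder was at about (6.5, 3.8) and moved to about (8.9, 4.9).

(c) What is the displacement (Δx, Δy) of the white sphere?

(-2.2, 2.2)

From the two frames, the white sphere sits at roughly (11.9, 4.4) before and (9.7, 6.6) after.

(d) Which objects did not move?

the cyan sphere and the orange cone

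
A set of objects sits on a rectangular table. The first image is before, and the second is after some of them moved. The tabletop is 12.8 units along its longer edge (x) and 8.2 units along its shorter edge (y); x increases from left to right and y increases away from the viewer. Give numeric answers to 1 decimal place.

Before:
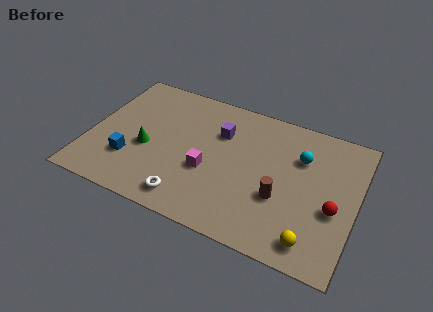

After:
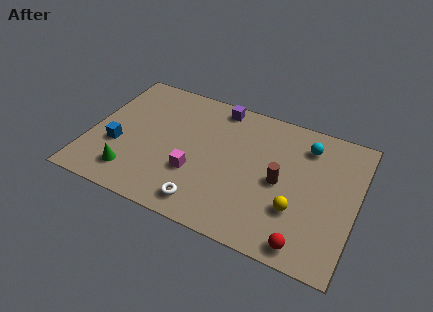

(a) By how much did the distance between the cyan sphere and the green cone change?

+1.7

Before: roughly 7.6 units apart; after: 9.3. That's 1.7 units further apart.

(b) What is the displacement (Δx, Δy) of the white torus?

(0.8, 0.0)

The white torus started near (5.1, 1.2) and ended near (5.9, 1.2).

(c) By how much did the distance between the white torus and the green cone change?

+0.4

Before: roughly 3.2 units apart; after: 3.6. That's 0.4 units further apart.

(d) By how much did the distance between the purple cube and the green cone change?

+2.7

Before: roughly 4.0 units apart; after: 6.7. That's 2.7 units further apart.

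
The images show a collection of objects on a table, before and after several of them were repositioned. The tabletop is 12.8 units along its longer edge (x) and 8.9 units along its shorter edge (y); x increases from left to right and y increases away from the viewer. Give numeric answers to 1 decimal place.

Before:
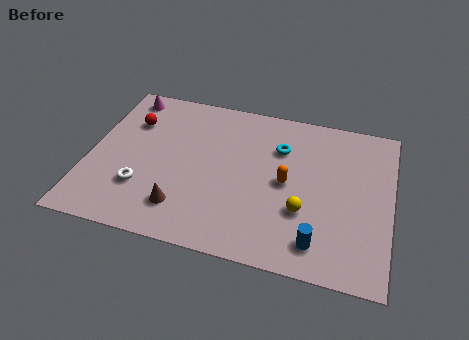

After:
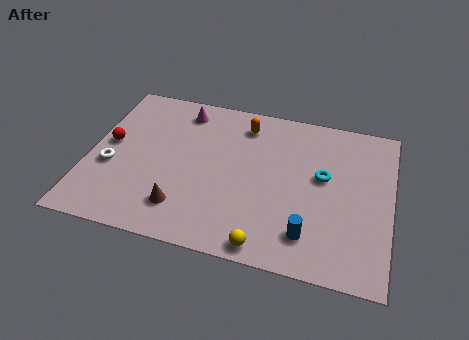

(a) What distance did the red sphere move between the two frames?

1.7

From (1.6, 6.3) to (0.8, 4.8), the red sphere covered √(0.8² + 1.5²) ≈ 1.7 units.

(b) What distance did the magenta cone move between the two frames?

2.5

The magenta cone moved from about (1.2, 7.8) to (3.7, 7.5), a distance of √(2.5² + 0.3²) ≈ 2.5.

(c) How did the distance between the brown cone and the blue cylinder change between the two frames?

-0.4

The distance was about 5.7 in the first image and 5.3 in the second, so they moved 0.4 units closer together.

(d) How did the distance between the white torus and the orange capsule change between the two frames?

+0.3

The distance was about 6.3 in the first image and 6.6 in the second, so they moved 0.3 units further apart.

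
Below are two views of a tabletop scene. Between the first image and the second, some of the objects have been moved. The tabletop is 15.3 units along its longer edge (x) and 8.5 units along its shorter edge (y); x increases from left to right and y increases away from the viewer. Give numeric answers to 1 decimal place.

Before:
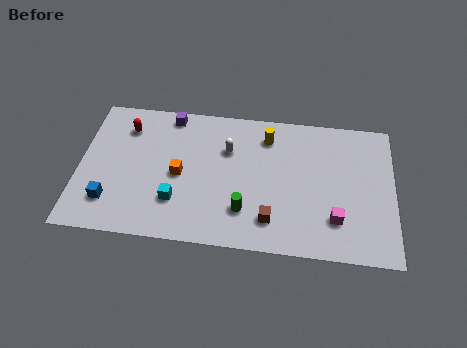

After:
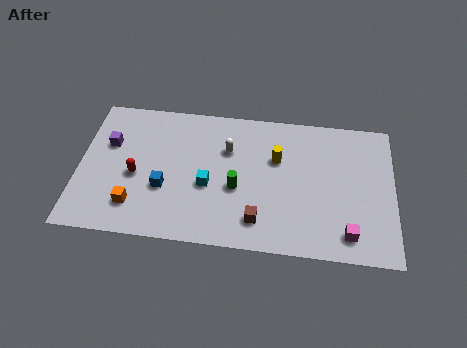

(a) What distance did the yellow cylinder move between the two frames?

1.4

From (9.1, 6.8) to (9.6, 5.5), the yellow cylinder covered √(0.5² + 1.3²) ≈ 1.4 units.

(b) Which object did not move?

the white capsule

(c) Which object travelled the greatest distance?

the purple cube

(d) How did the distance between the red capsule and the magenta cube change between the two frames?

-0.6

Before: roughly 11.2 units apart; after: 10.6. That's 0.6 units closer together.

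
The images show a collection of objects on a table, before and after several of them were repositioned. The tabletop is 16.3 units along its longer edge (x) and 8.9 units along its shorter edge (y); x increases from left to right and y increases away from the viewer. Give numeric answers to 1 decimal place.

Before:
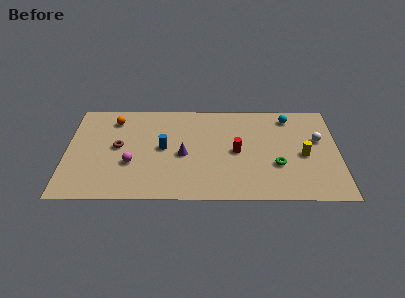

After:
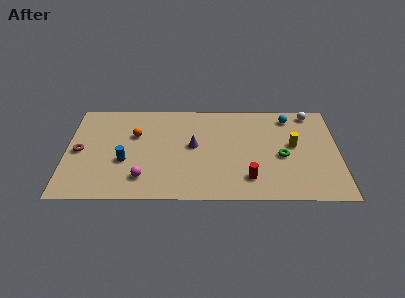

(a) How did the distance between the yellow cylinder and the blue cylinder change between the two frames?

+1.8

The distance was about 8.4 in the first image and 10.2 in the second, so they moved 1.8 units further apart.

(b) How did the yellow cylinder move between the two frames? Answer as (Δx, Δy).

(-0.6, 0.9)

The yellow cylinder started near (14.2, 4.0) and ended near (13.6, 4.9).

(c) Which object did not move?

the cyan sphere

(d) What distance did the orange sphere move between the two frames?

1.9

From (2.8, 7.2) to (4.1, 5.8), the orange sphere covered √(1.3² + 1.4²) ≈ 1.9 units.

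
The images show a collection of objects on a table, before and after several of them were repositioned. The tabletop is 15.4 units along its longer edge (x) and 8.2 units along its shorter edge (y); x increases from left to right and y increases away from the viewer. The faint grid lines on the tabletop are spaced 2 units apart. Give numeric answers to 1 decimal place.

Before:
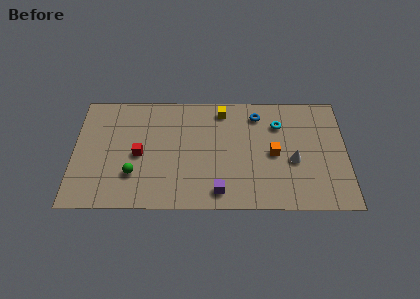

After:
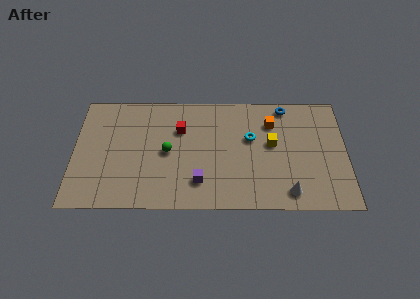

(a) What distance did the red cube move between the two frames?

2.9

The red cube was near (3.7, 3.8) before and (6.0, 5.6) after, so it travelled √(2.3² + 1.8²) ≈ 2.9 units.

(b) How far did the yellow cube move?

3.7

From (8.4, 7.0) to (11.2, 4.6), the yellow cube covered √(2.8² + 2.4²) ≈ 3.7 units.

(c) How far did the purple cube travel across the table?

1.3

The purple cube was near (8.2, 1.2) before and (7.1, 1.9) after, so it travelled √(1.1² + 0.7²) ≈ 1.3 units.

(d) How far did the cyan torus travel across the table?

1.9

The cyan torus was near (11.6, 6.0) before and (10.0, 5.0) after, so it travelled √(1.6² + 1.0²) ≈ 1.9 units.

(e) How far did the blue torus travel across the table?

1.7

From (10.4, 6.7) to (12.0, 7.3), the blue torus covered √(1.6² + 0.6²) ≈ 1.7 units.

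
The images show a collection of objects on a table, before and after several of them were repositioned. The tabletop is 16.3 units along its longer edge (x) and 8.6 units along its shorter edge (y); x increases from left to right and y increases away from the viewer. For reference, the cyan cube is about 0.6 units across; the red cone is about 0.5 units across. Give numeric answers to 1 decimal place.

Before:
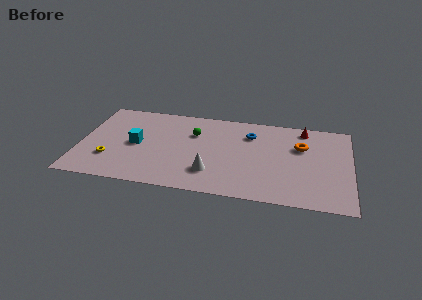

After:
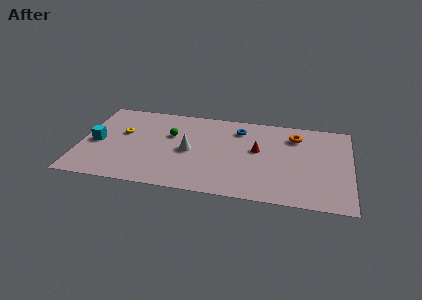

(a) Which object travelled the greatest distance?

the red cone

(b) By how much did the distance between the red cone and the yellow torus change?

-4.3

Before: roughly 12.5 units apart; after: 8.2. That's 4.3 units closer together.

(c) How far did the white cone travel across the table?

2.4

The white cone was near (8.0, 2.2) before and (6.6, 4.1) after, so it travelled √(1.4² + 1.9²) ≈ 2.4 units.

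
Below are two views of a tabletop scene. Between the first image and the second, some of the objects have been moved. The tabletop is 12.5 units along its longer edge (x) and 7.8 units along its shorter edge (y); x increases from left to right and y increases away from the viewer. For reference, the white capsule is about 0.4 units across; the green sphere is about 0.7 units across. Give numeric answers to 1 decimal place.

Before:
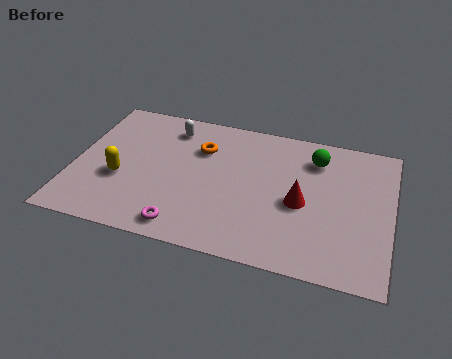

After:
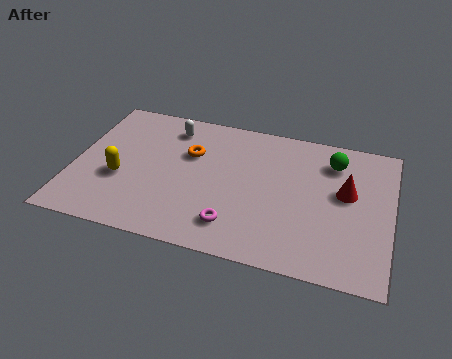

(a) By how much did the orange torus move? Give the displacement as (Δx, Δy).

(-0.4, -0.4)

The orange torus was at about (4.9, 5.5) and moved to about (4.5, 5.1).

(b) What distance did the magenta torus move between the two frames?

2.0

The magenta torus was near (4.6, 1.0) before and (6.5, 1.6) after, so it travelled √(1.9² + 0.6²) ≈ 2.0 units.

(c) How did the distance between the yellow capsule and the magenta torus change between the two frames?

+1.4

The distance was about 3.4 in the first image and 4.8 in the second, so they moved 1.4 units further apart.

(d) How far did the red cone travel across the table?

2.0

The red cone moved from about (9.0, 3.5) to (10.7, 4.5), a distance of √(1.7² + 1.0²) ≈ 2.0.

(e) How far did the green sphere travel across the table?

0.7

The green sphere was near (9.4, 6.1) before and (10.1, 6.1) after, so it travelled √(0.7² + 0.0²) ≈ 0.7 units.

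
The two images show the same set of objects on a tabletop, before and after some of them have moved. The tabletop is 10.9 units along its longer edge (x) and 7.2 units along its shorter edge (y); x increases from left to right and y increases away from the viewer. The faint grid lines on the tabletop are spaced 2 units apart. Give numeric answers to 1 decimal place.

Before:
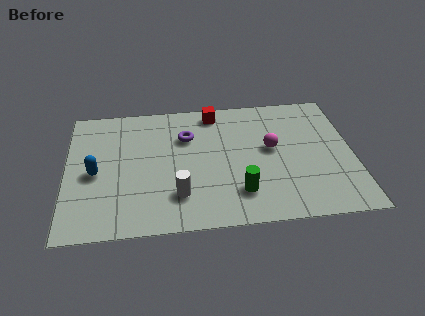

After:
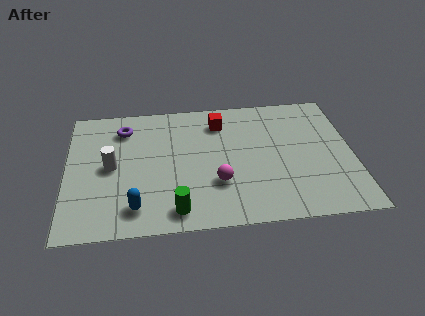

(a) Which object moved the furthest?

the white cylinder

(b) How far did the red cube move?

0.6

The red cube moved from about (5.7, 6.3) to (5.9, 5.7), a distance of √(0.2² + 0.6²) ≈ 0.6.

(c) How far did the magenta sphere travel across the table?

2.7

From (7.8, 4.0) to (5.7, 2.3), the magenta sphere covered √(2.1² + 1.7²) ≈ 2.7 units.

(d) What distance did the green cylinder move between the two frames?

2.5

The green cylinder was near (6.5, 1.7) before and (4.1, 1.0) after, so it travelled √(2.4² + 0.7²) ≈ 2.5 units.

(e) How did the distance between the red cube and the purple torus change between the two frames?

+2.0

Before: roughly 1.7 units apart; after: 3.7. That's 2.0 units further apart.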